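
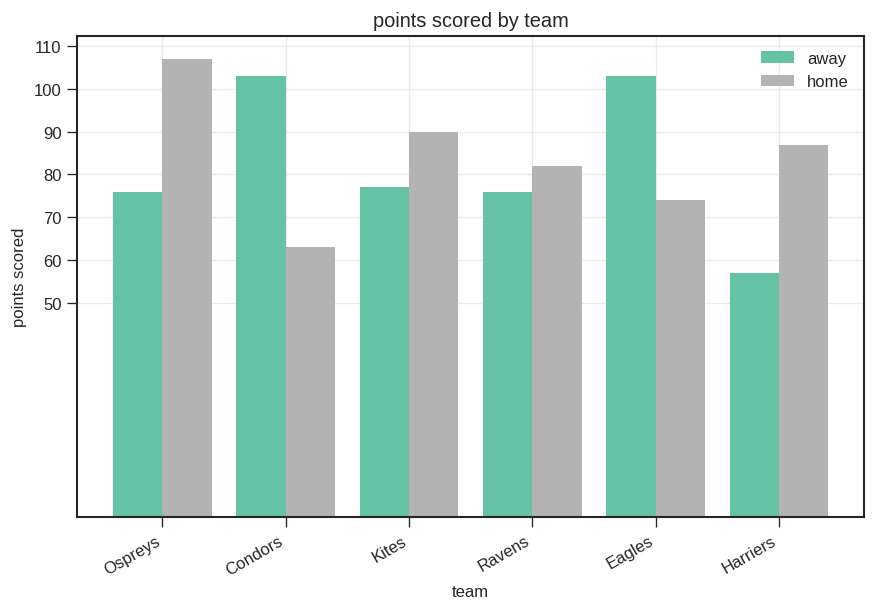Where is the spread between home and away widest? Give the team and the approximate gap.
Condors, ≈ 40

Condors: home ≈ 60, away ≈ 100 → gap ≈ 40. Next-largest (Ospreys) is only ≈ 30.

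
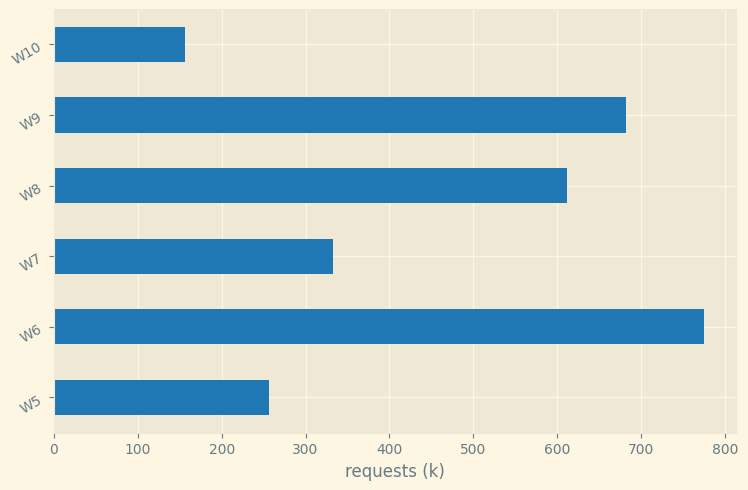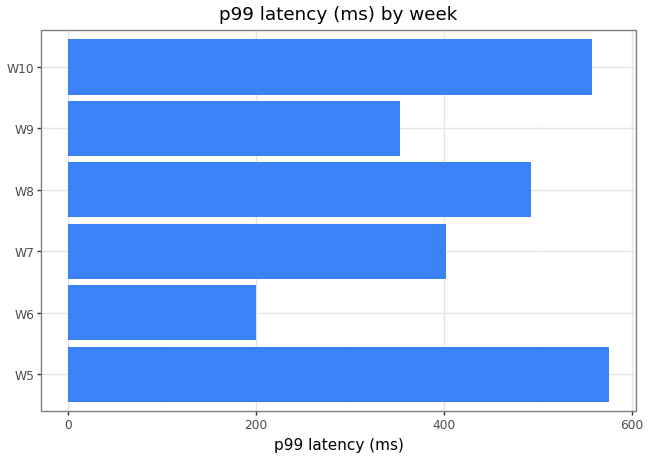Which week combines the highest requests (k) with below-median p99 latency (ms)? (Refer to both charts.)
Chart 2 median p99 latency (ms) ≈ 400; below-median weeks: W6, W7, W9. Among those, W6 has the highest requests (k) (≈ 800).

W6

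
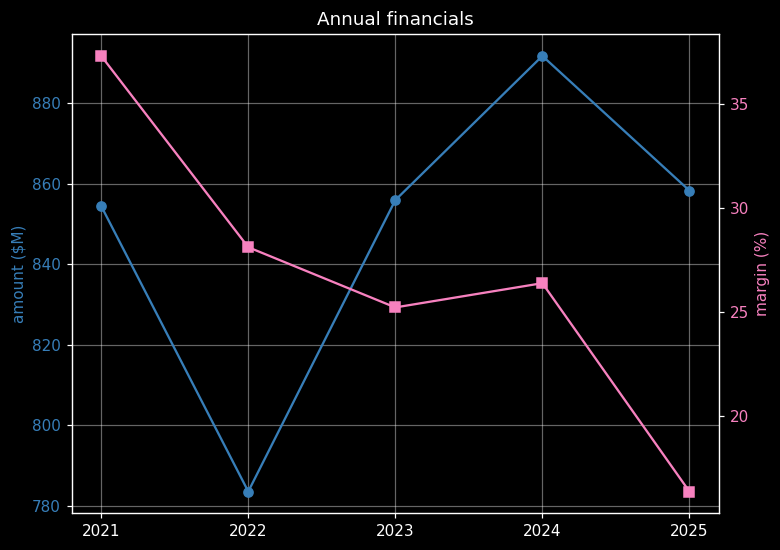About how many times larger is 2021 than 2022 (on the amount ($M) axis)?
2021 ≈ 850, 2022 ≈ 780; 850/780 ≈ 1.09.

≈ 1.09×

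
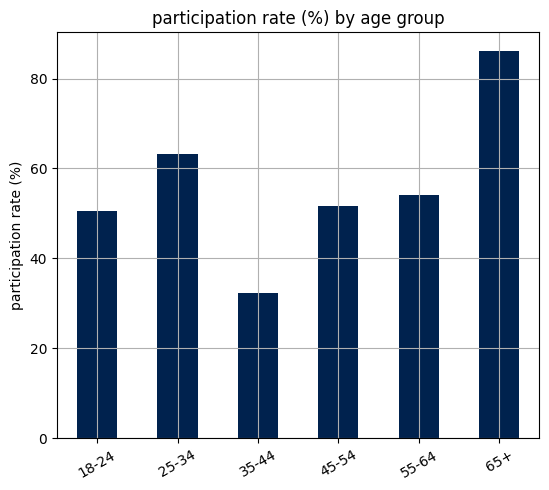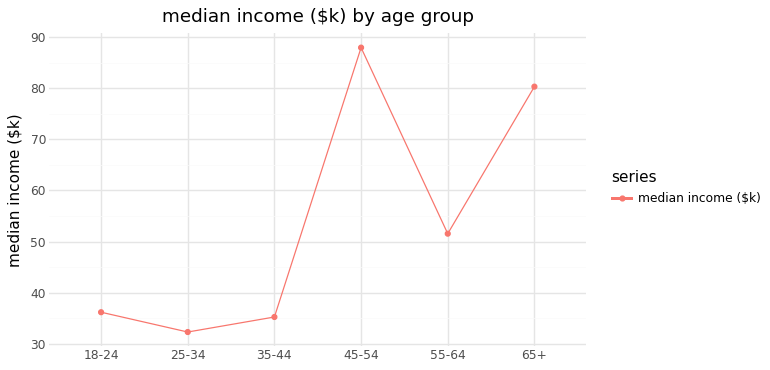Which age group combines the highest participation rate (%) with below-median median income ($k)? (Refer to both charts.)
Chart 2 median median income ($k) ≈ 40; below-median age groups: 18-24, 25-34, 35-44. Among those, 25-34 has the highest participation rate (%) (≈ 60).

25-34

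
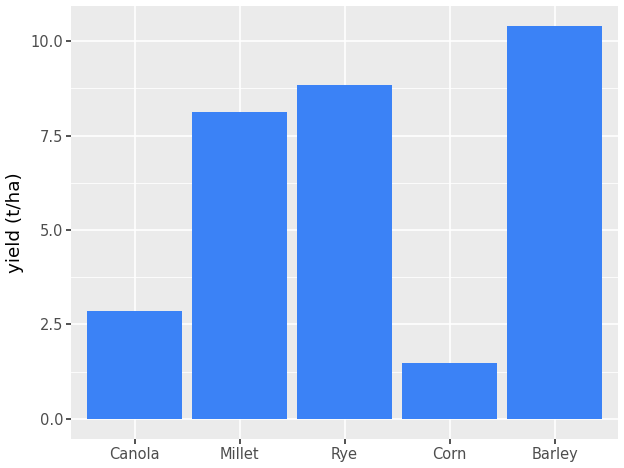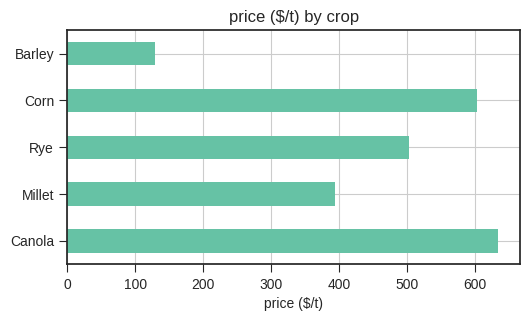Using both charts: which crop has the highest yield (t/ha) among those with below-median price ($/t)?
Barley

Chart 2 median price ($/t) ≈ 500; below-median crops: Millet, Barley. Among those, Barley has the highest yield (t/ha) (≈ 10).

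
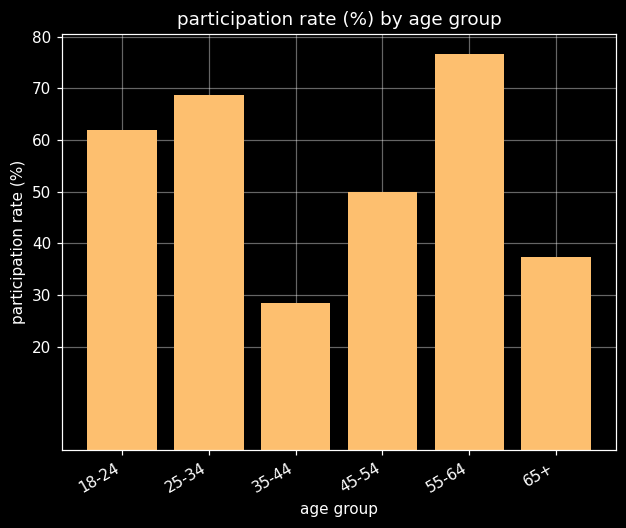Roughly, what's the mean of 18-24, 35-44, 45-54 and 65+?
≈ 45

(60 + 30 + 50 + 40) / 4 ≈ 45.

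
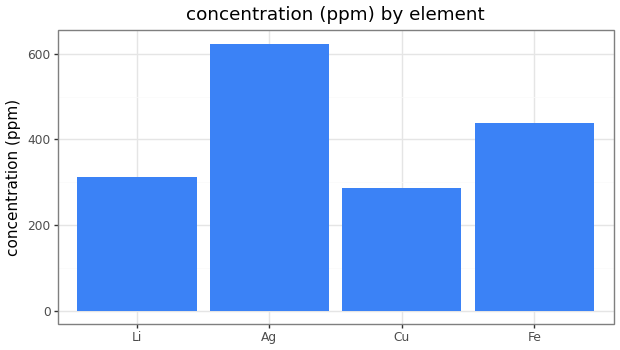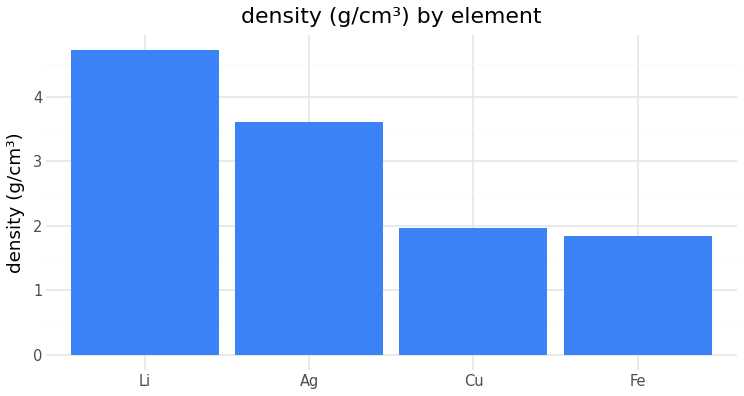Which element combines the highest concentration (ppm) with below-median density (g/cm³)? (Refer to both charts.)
Fe

Chart 2 median density (g/cm³) ≈ 3; below-median elements: Cu, Fe. Among those, Fe has the highest concentration (ppm) (≈ 400).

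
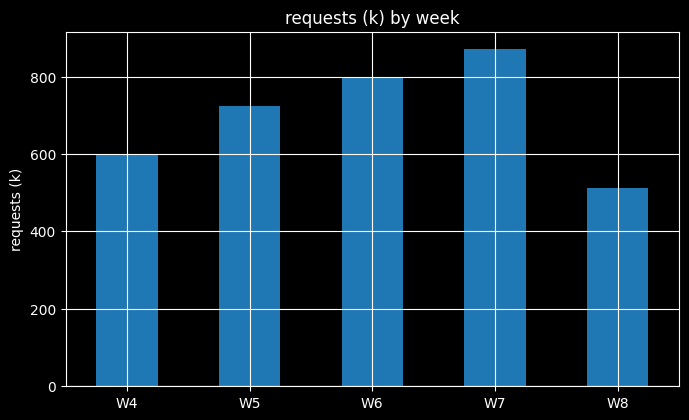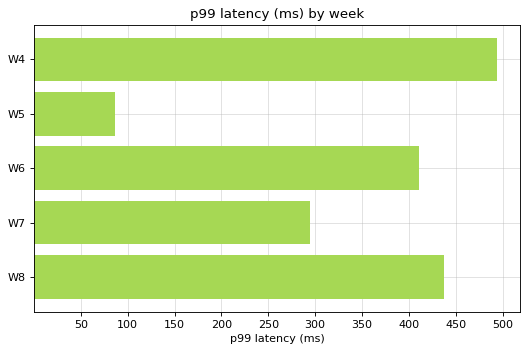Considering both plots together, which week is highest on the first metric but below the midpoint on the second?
W7

Chart 2 median p99 latency (ms) ≈ 400; below-median weeks: W5, W7. Among those, W7 has the highest requests (k) (≈ 900).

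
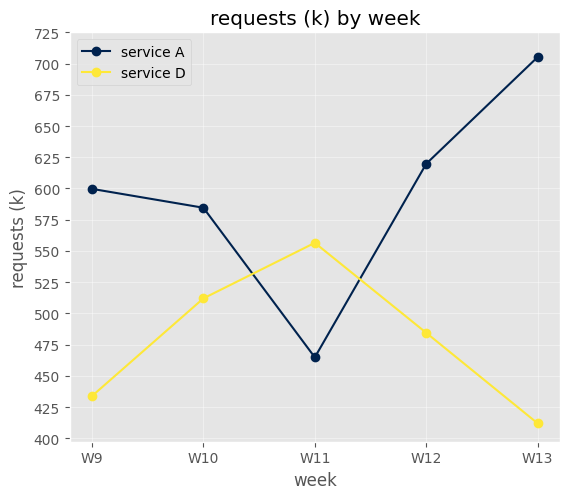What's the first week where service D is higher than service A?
W10: service D ≈ 500 vs service A ≈ 575 (not yet); W11: service D ≈ 550 vs service A ≈ 475 (first crossover).

W11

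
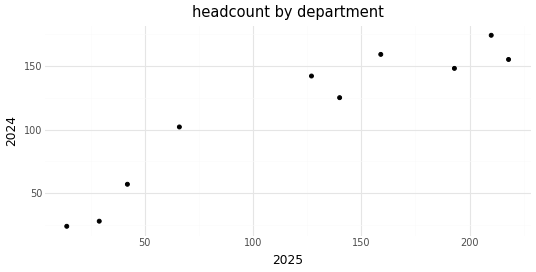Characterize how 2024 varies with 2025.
Points are positively correlated; strong (|r| ≈ 0.9).

positive, strong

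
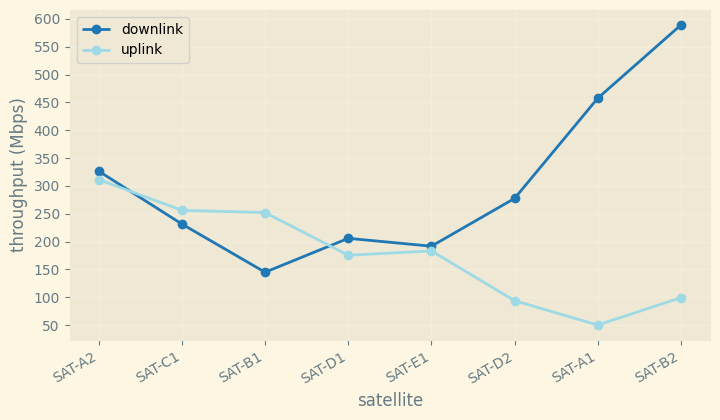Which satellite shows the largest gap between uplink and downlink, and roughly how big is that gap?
SAT-B2: uplink ≈ 100, downlink ≈ 600 → gap ≈ 500. Next-largest (SAT-A1) is only ≈ 400.

SAT-B2, ≈ 500 Mbps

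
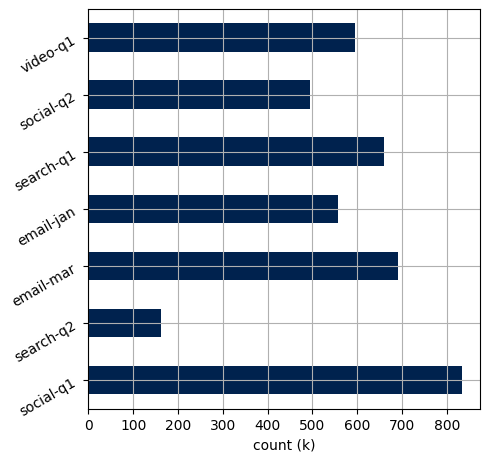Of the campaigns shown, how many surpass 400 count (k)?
Above 400: social-q1, email-mar, email-jan, search-q1, social-q2, video-q1.

6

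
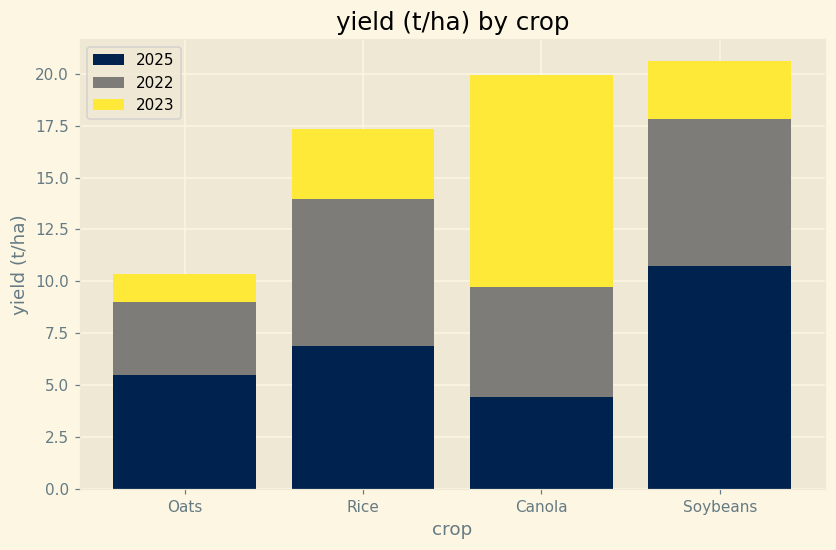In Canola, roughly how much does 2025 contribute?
≈ 4

2025 top ≈ 4, bottom ≈ 0; segment ≈ 4.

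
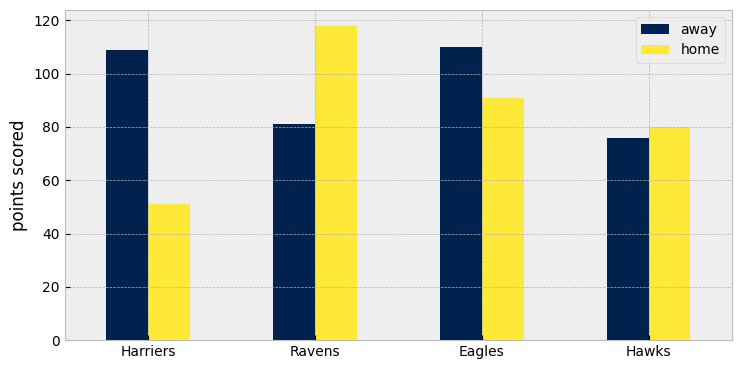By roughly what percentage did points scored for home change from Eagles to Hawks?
Eagles ≈ 90, Hawks ≈ 80; (80 − 90) / 90 ≈ -11.1%.

≈ -11.1%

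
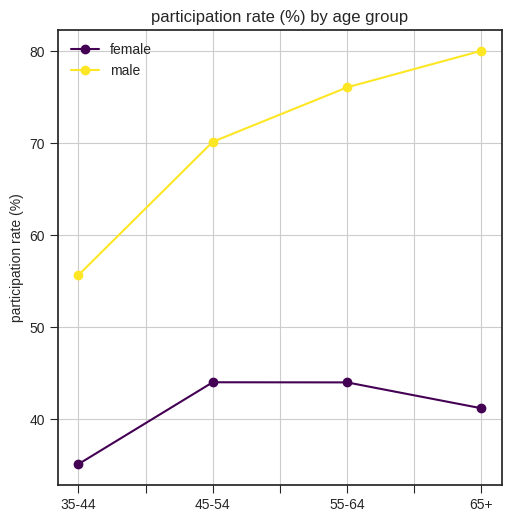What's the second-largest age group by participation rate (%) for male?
Top 3 for male: 65+ ≈ 80, 55-64 ≈ 75, 45-54 ≈ 70.

55-64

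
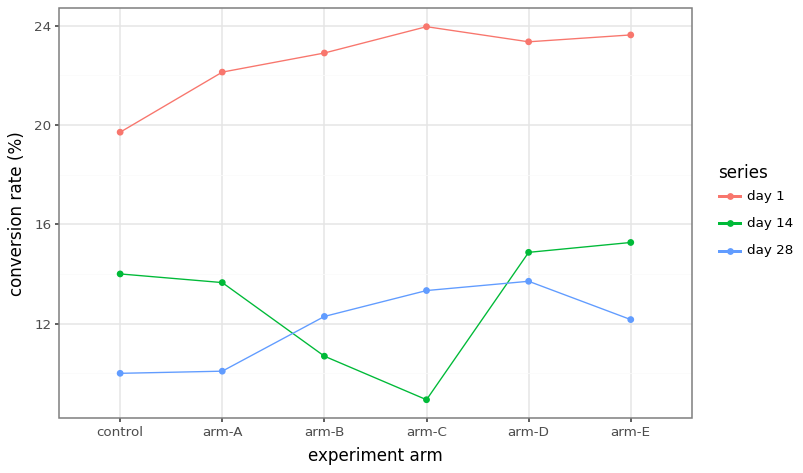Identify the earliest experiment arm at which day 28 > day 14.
arm-A: day 28 ≈ 10 vs day 14 ≈ 14 (not yet); arm-B: day 28 ≈ 12 vs day 14 ≈ 10 (first crossover).

arm-B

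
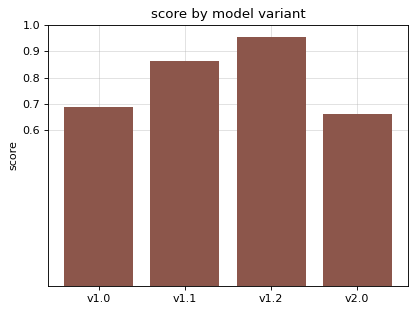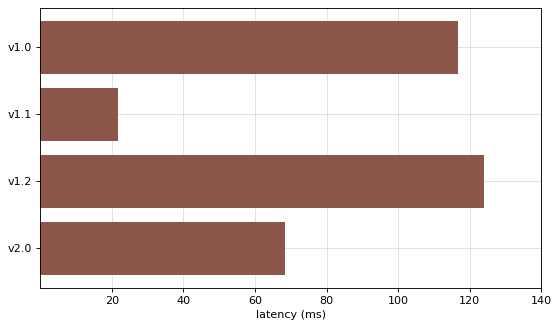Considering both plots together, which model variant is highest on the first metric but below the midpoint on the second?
Chart 2 median latency (ms) ≈ 100; below-median model variants: v1.1, v2.0. Among those, v1.1 has the highest score (≈ 0.9).

v1.1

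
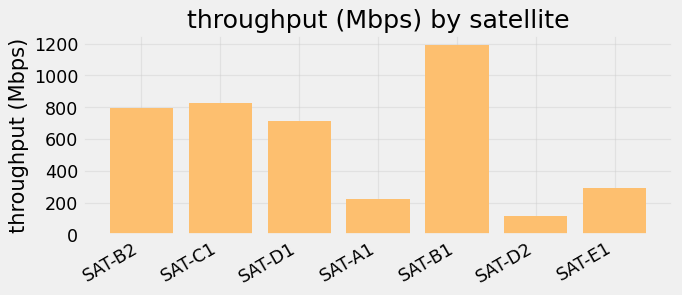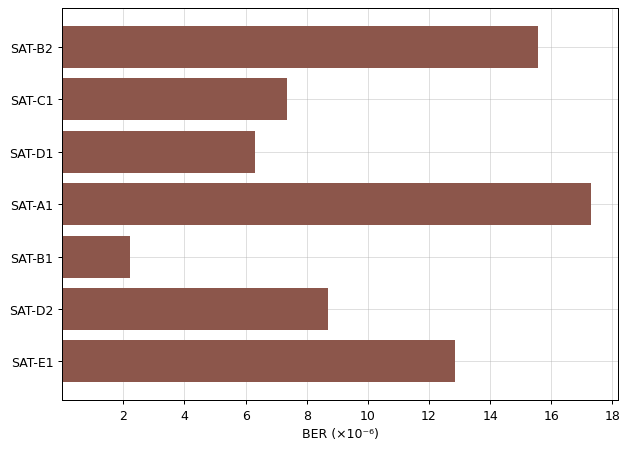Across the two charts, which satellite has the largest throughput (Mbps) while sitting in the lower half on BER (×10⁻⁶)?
Chart 2 median BER (×10⁻⁶) ≈ 8; below-median satellites: SAT-C1, SAT-D1, SAT-B1. Among those, SAT-B1 has the highest throughput (Mbps) (≈ 1200).

SAT-B1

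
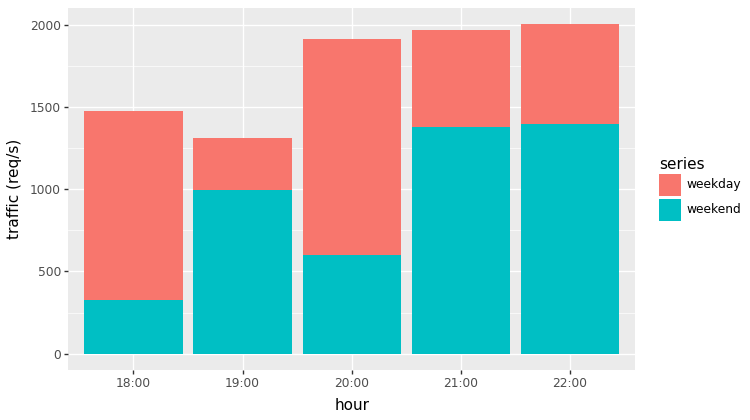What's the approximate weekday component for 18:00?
≈ 1000

weekday top ≈ 1400, bottom ≈ 400; segment ≈ 1000.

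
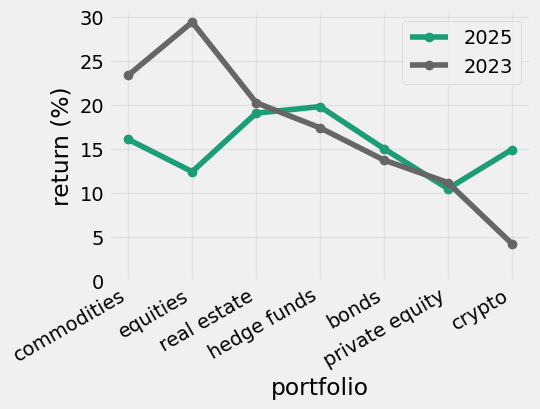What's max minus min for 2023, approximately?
Max equities ≈ 30, min crypto ≈ 5; range ≈ 25.

≈ 25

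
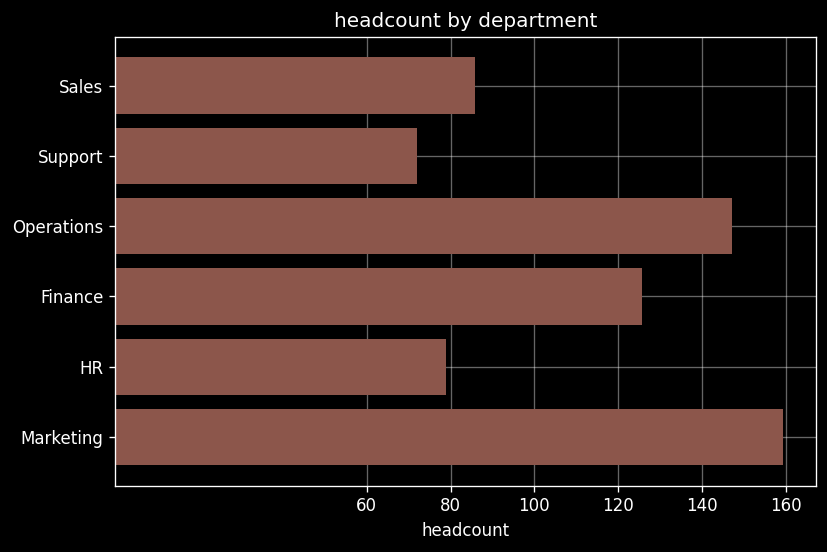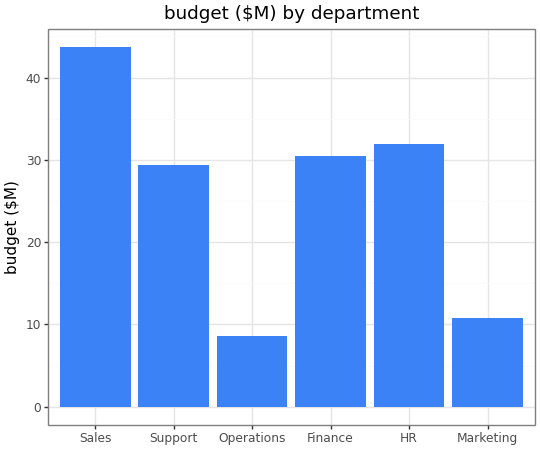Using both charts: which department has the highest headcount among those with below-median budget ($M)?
Chart 2 median budget ($M) ≈ 30; below-median departments: Support, Operations, Marketing. Among those, Marketing has the highest headcount (≈ 160).

Marketing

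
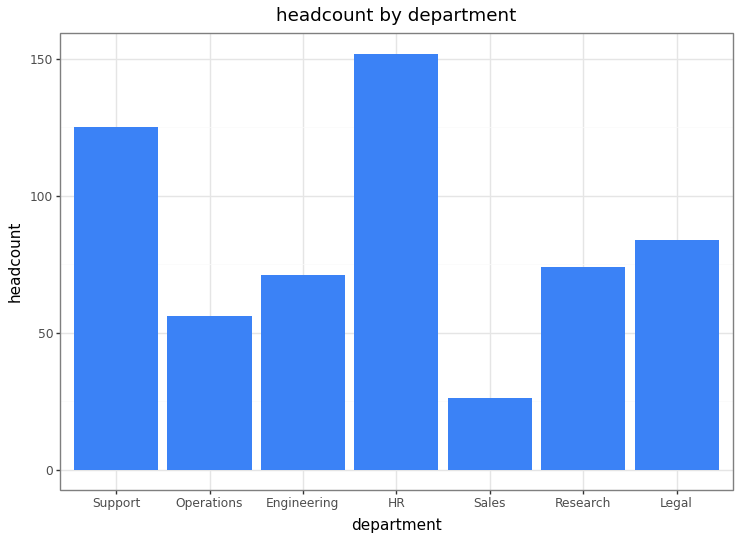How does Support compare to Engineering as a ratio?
Support ≈ 120, Engineering ≈ 80; 120/80 ≈ 1.5.

≈ 1.5×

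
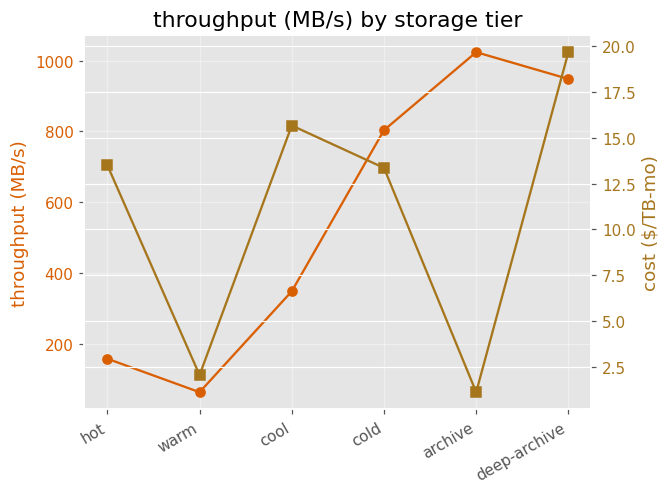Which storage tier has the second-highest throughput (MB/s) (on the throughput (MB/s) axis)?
Top 3 (on the throughput (MB/s) axis): archive ≈ 1000, deep-archive ≈ 900, cold ≈ 800.

deep-archive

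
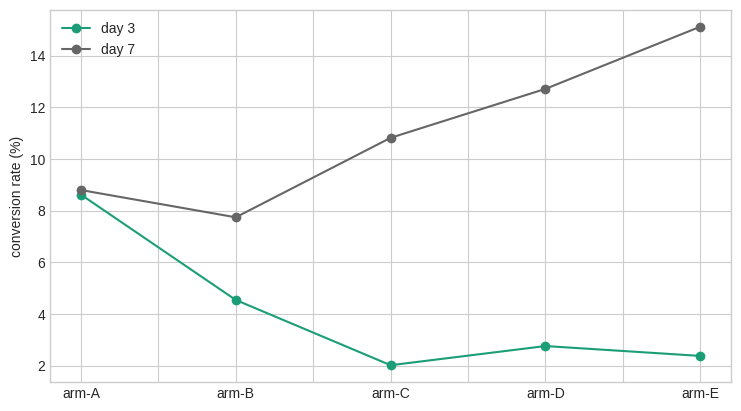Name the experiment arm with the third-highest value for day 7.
Top 4 for day 7: arm-E ≈ 16, arm-D ≈ 12, arm-C ≈ 10, arm-A ≈ 8.

arm-C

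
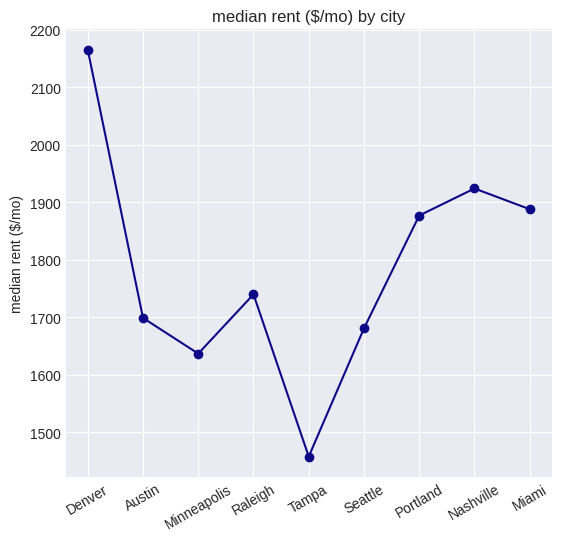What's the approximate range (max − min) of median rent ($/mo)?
Max Denver ≈ 2200, min Tampa ≈ 1500; range ≈ 700.

≈ 700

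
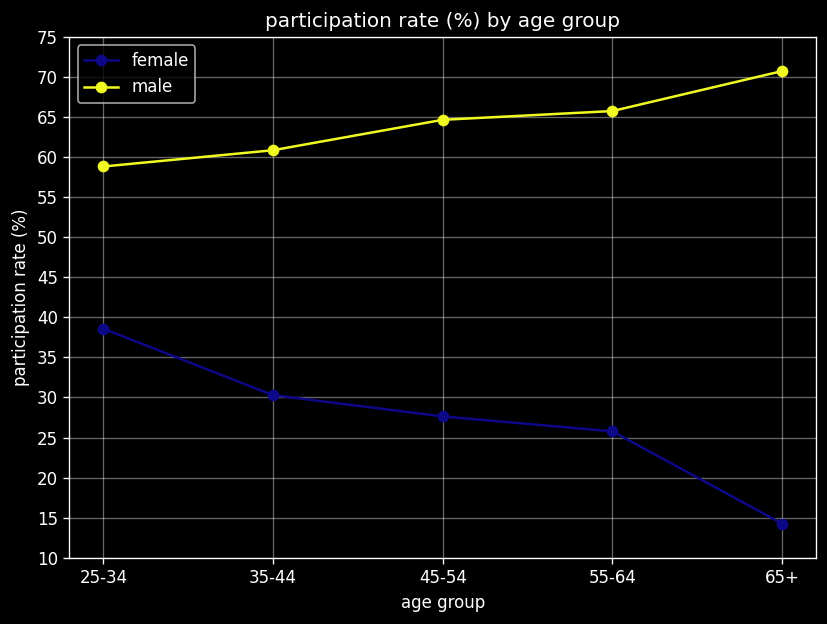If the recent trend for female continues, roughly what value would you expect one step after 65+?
Last three: 30, 25, 15 → slope ≈ -7.5/step → next ≈ 7.5.

≈ 7.5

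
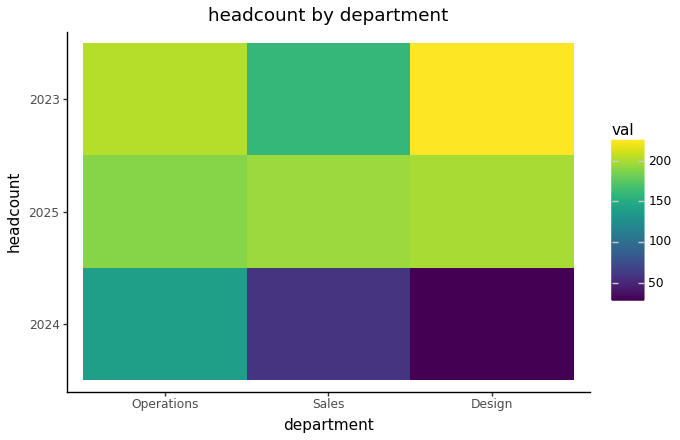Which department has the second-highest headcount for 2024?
Top 3 for 2024: Operations ≈ 140, Sales ≈ 60, Design ≈ 20.

Sales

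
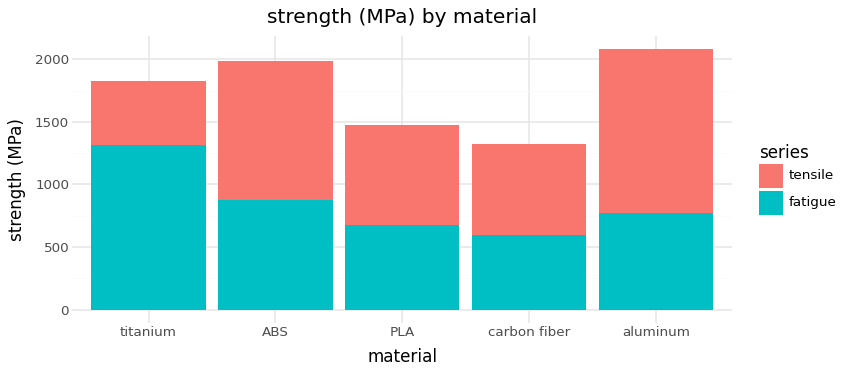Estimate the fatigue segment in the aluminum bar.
≈ 800

fatigue top ≈ 800, bottom ≈ 0; segment ≈ 800.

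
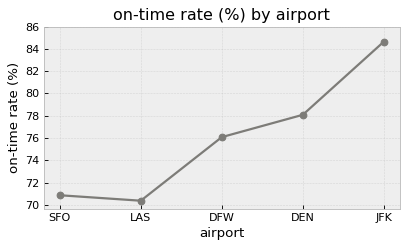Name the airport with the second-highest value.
Top 3: JFK ≈ 84, DEN ≈ 78, DFW ≈ 76.

DEN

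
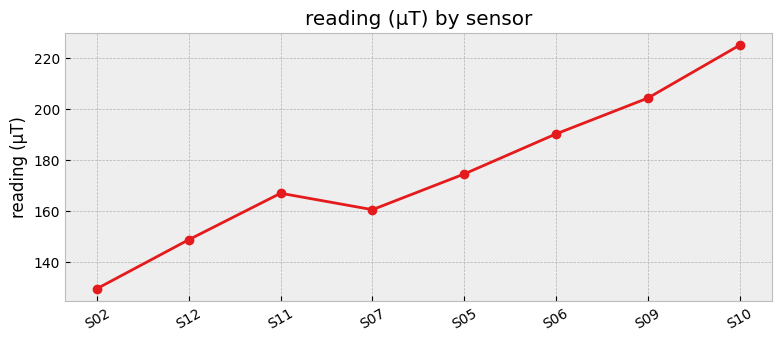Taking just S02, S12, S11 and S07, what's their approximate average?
(130 + 150 + 170 + 160) / 4 ≈ 152.

≈ 152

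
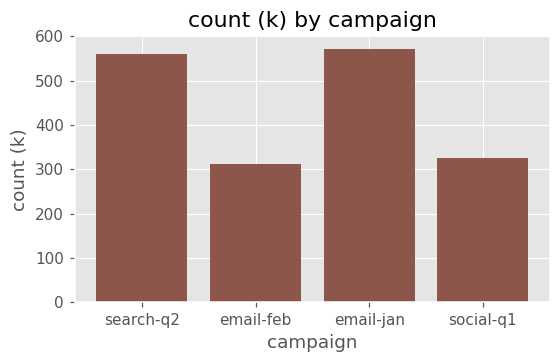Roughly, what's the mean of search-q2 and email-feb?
(550 + 300) / 2 ≈ 425.

≈ 425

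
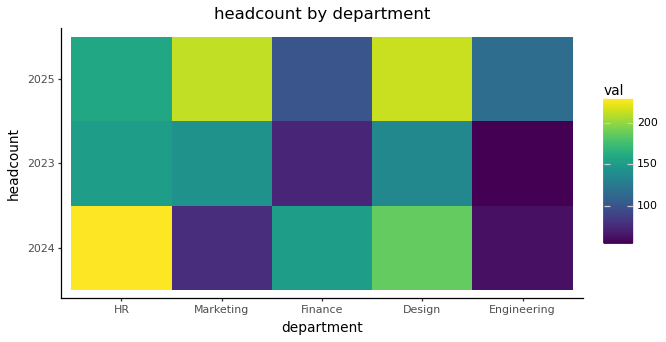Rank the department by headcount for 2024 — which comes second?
Top 3 for 2024: HR ≈ 220, Design ≈ 180, Finance ≈ 160.

Design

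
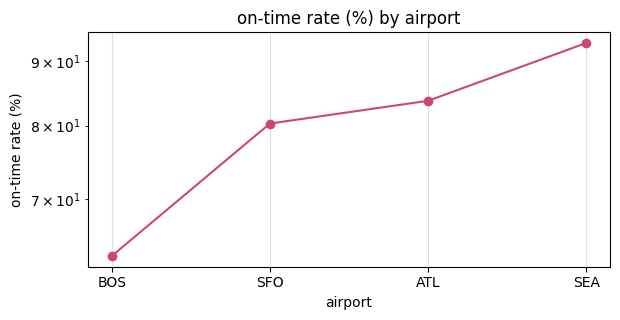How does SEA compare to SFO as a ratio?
≈ 1.19×

SEA ≈ 95, SFO ≈ 80; 95/80 ≈ 1.19.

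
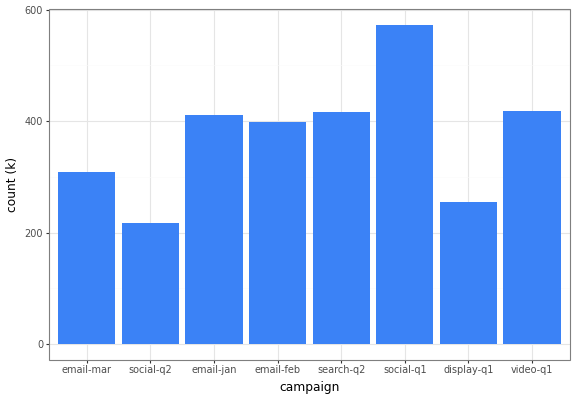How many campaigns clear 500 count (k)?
Above 500: social-q1.

1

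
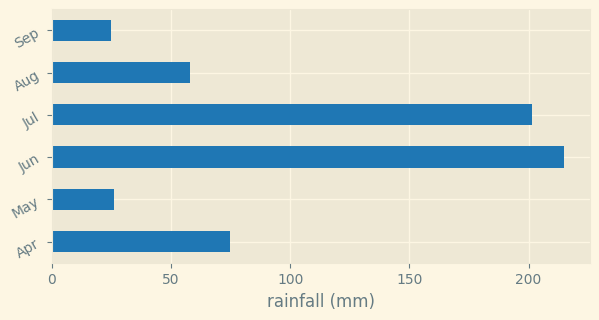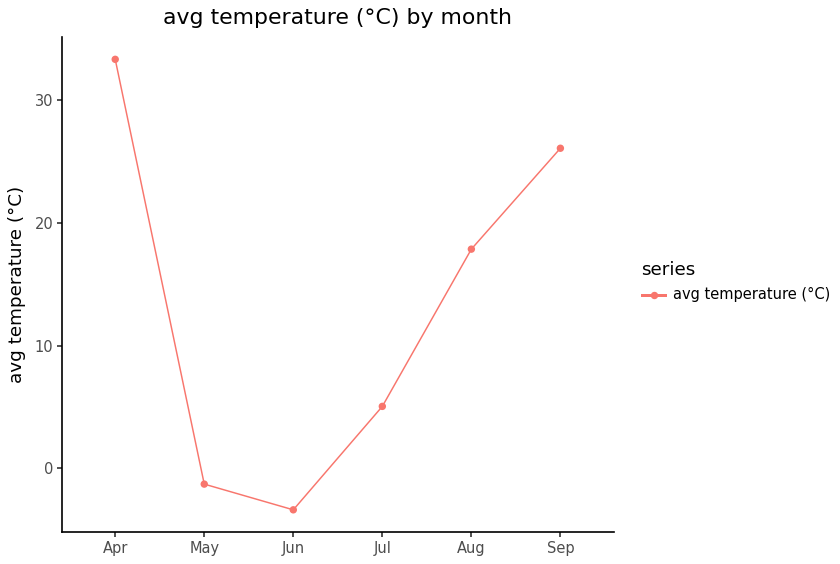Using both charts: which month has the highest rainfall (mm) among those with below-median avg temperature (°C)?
Chart 2 median avg temperature (°C) ≈ 10; below-median months: May, Jun, Jul. Among those, Jun has the highest rainfall (mm) (≈ 220).

Jun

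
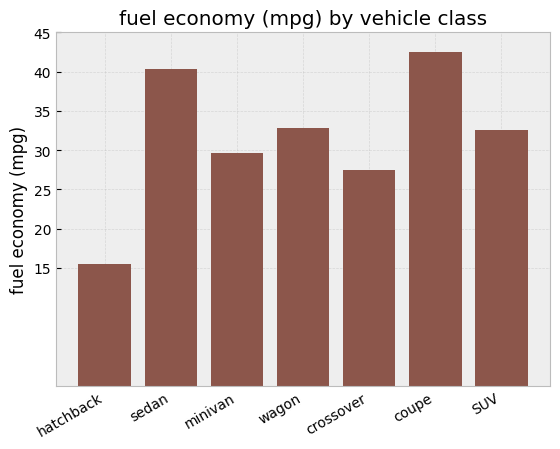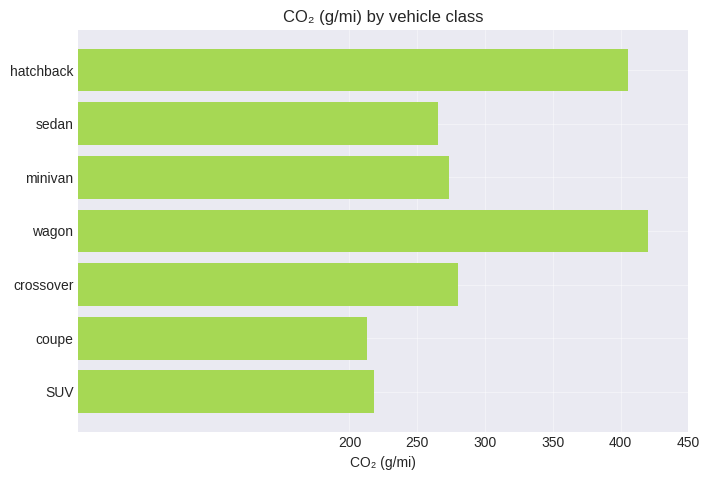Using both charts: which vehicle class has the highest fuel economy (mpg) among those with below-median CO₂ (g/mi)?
coupe

Chart 2 median CO₂ (g/mi) ≈ 250; below-median vehicle classes: sedan, coupe, SUV. Among those, coupe has the highest fuel economy (mpg) (≈ 45).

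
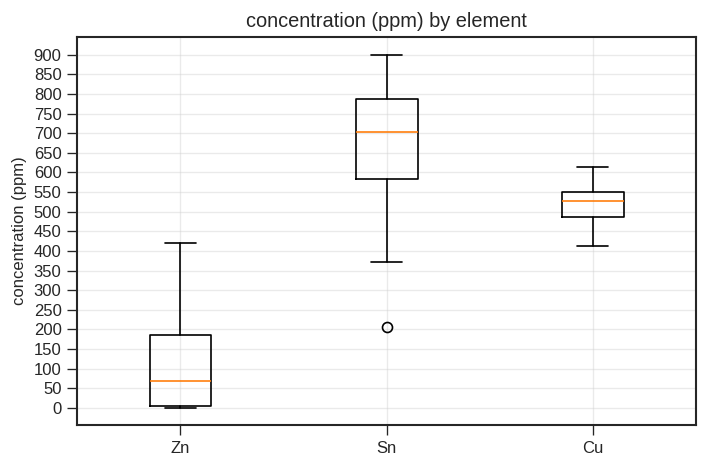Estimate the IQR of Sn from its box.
Q3 ≈ 800, Q1 ≈ 600; IQR ≈ 200.

≈ 200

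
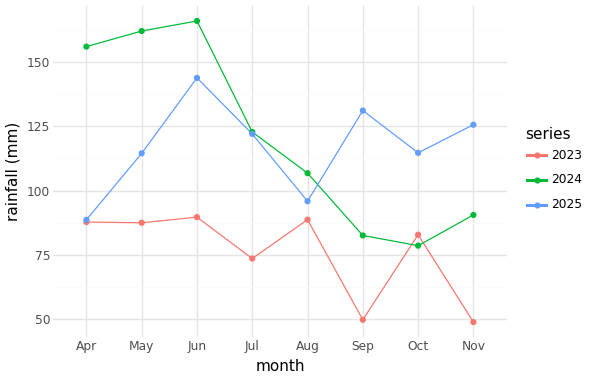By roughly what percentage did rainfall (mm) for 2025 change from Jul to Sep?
Jul ≈ 120, Sep ≈ 130; (130 − 120) / 120 ≈ +8.3%.

≈ +8.3%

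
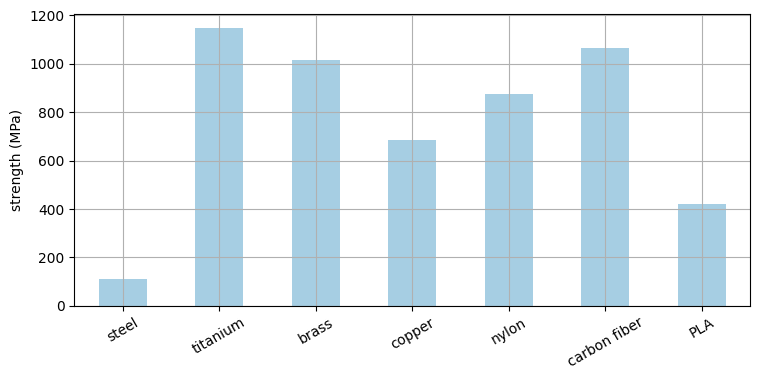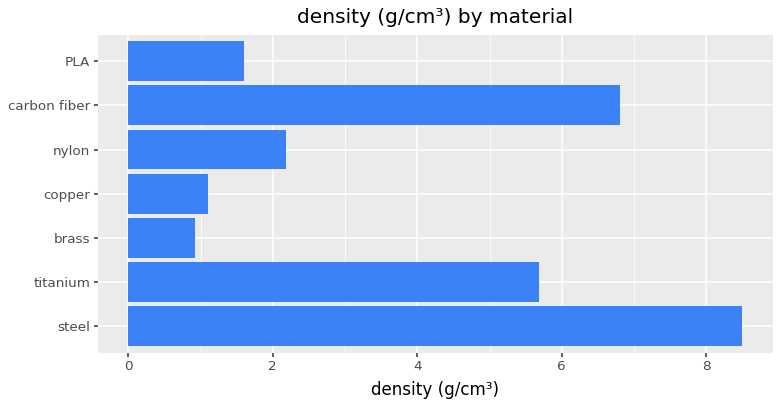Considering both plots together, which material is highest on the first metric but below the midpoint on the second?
brass

Chart 2 median density (g/cm³) ≈ 2; below-median materials: brass, copper, PLA. Among those, brass has the highest strength (MPa) (≈ 1000).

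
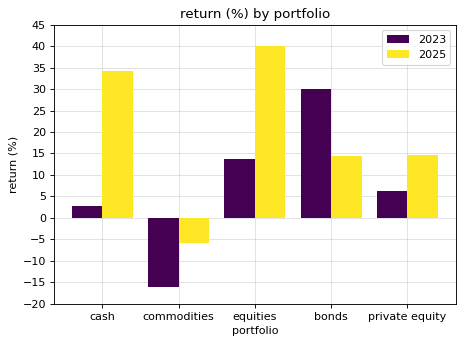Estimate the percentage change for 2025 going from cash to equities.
≈ +14.3%

cash ≈ 35, equities ≈ 40; (40 − 35) / 35 ≈ +14.3%.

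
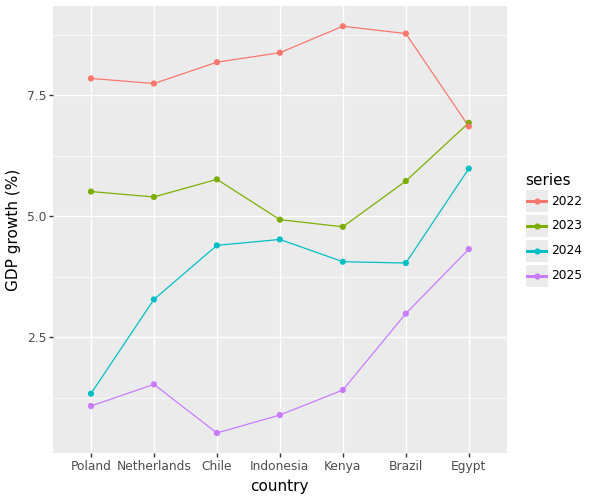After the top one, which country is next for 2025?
Top 3 for 2025: Egypt ≈ 4, Brazil ≈ 3, Netherlands ≈ 2.

Brazil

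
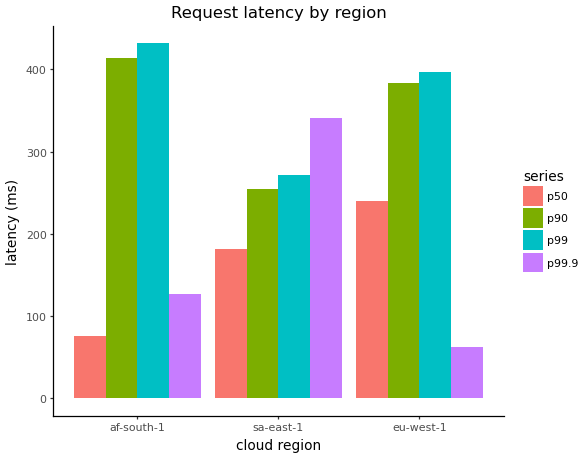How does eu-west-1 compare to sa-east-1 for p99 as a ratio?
eu-west-1 ≈ 400, sa-east-1 ≈ 250; 400/250 ≈ 1.6.

≈ 1.6×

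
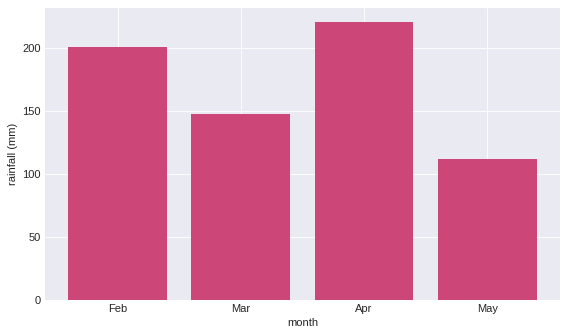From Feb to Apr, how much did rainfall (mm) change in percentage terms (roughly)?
≈ +10%

Feb ≈ 200, Apr ≈ 220; (220 − 200) / 200 ≈ +10%.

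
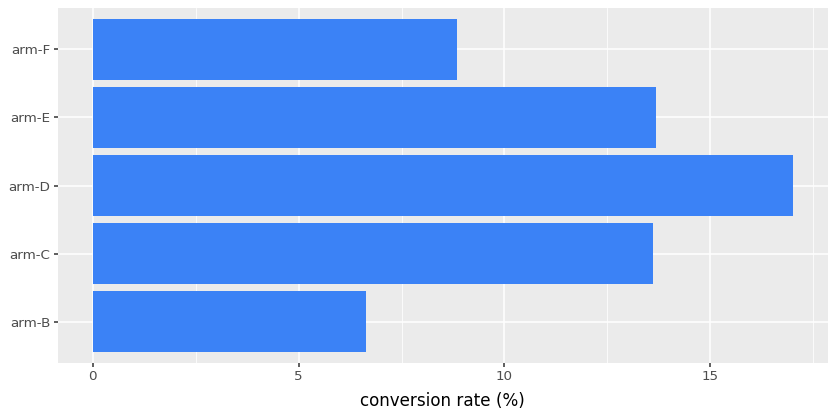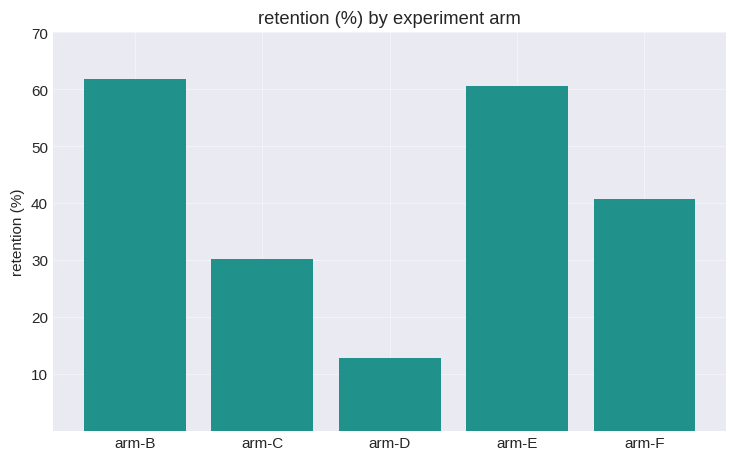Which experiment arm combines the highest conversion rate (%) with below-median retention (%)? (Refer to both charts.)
arm-D

Chart 2 median retention (%) ≈ 40; below-median experiment arms: arm-C, arm-D. Among those, arm-D has the highest conversion rate (%) (≈ 18).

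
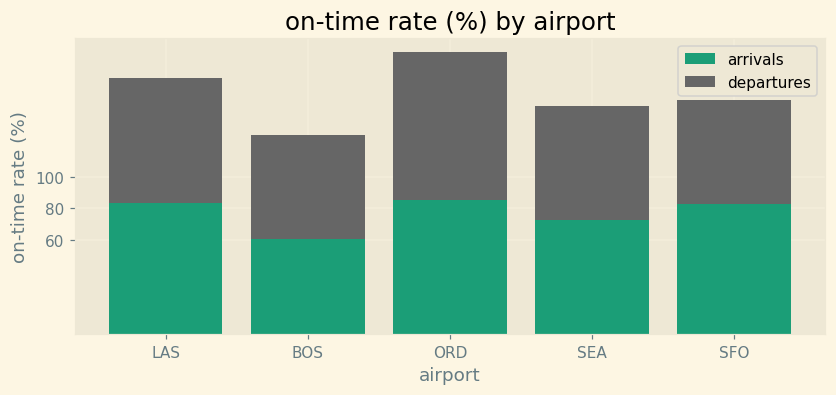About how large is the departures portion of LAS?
departures top ≈ 160, bottom ≈ 80; segment ≈ 80.

≈ 80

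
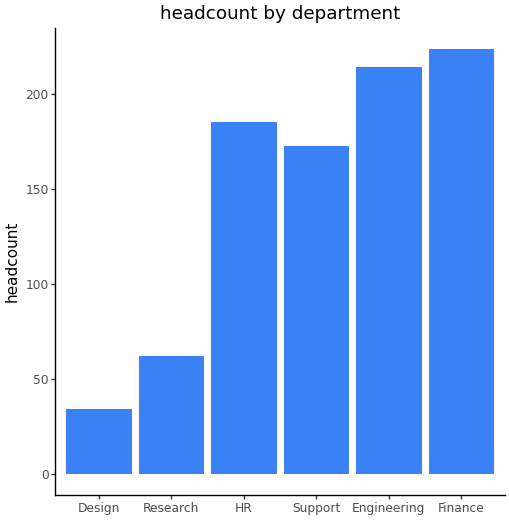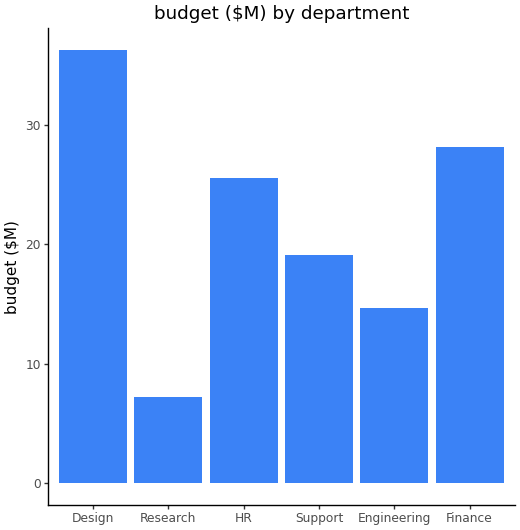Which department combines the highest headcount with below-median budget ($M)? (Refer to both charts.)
Engineering

Chart 2 median budget ($M) ≈ 20; below-median departments: Research, Support, Engineering. Among those, Engineering has the highest headcount (≈ 225).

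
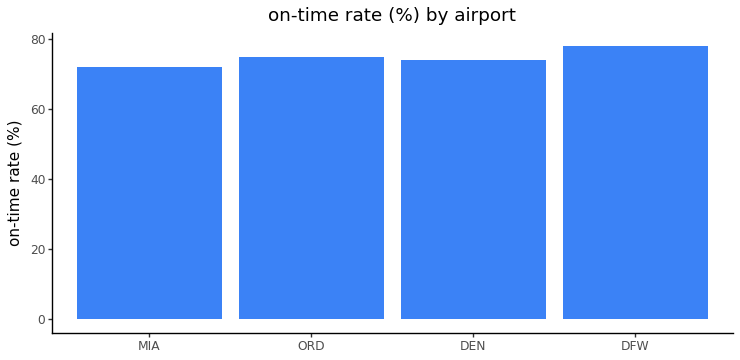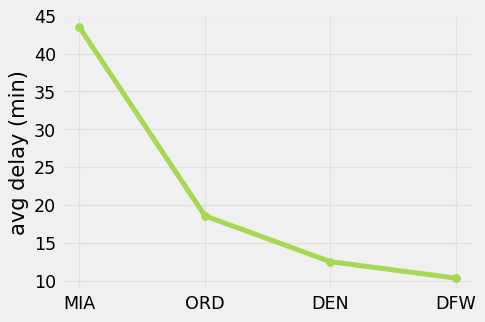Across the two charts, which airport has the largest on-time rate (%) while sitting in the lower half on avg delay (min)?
DFW

Chart 2 median avg delay (min) ≈ 15; below-median airports: DEN, DFW. Among those, DFW has the highest on-time rate (%) (≈ 80).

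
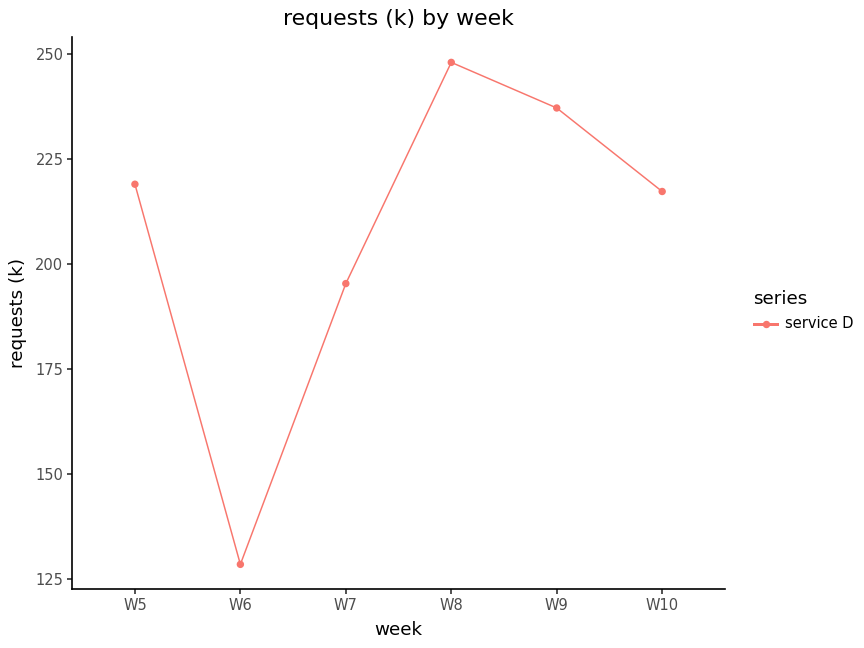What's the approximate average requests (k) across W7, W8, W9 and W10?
≈ 228

(200 + 250 + 240 + 220) / 4 ≈ 228.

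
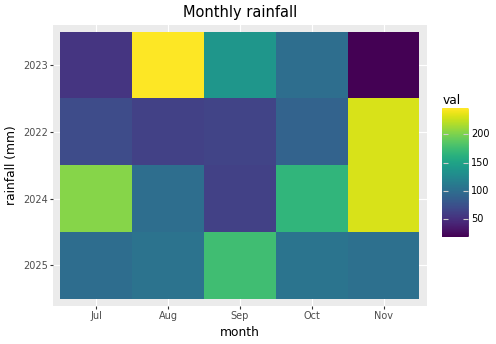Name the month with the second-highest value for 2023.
Sep

Top 3 for 2023: Aug ≈ 240, Sep ≈ 140, Oct ≈ 100.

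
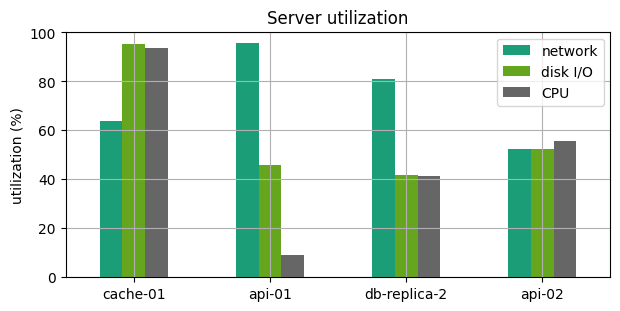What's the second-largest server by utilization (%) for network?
Top 3 for network: api-01 ≈ 100, db-replica-2 ≈ 80, cache-01 ≈ 60.

db-replica-2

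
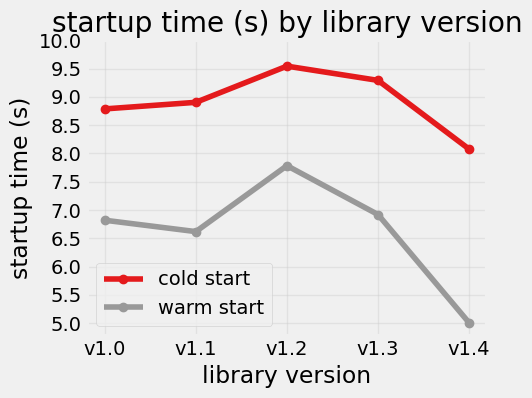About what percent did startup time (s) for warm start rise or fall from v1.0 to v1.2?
v1.0 ≈ 7.0, v1.2 ≈ 8.0; (8.0 − 7.0) / 7.0 ≈ +14.3%.

≈ +14.3%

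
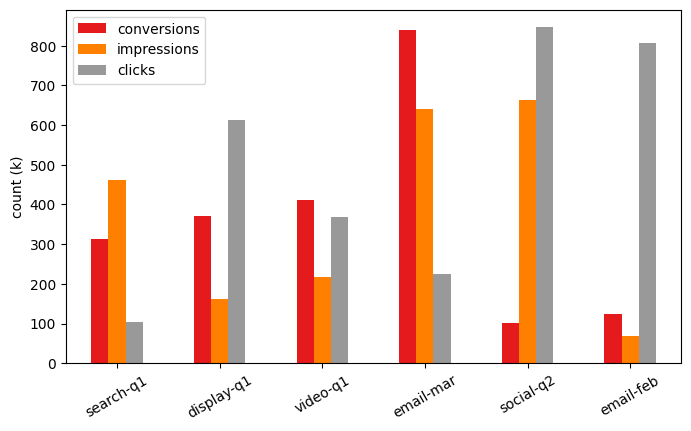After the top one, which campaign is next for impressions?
email-mar

Top 3 for impressions: social-q2 ≈ 700, email-mar ≈ 600, search-q1 ≈ 500.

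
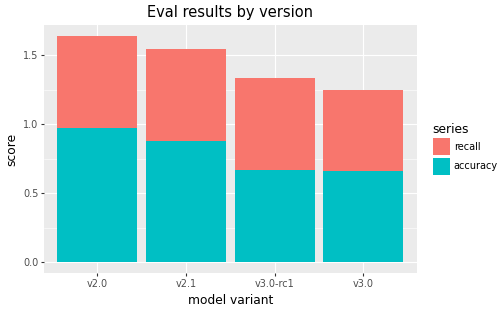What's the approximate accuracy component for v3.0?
≈ 0.6

accuracy top ≈ 0.6, bottom ≈ 0.0; segment ≈ 0.6.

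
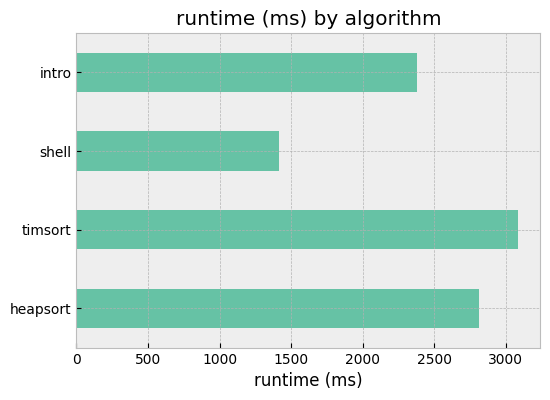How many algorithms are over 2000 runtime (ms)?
Above 2000: heapsort, timsort, intro.

3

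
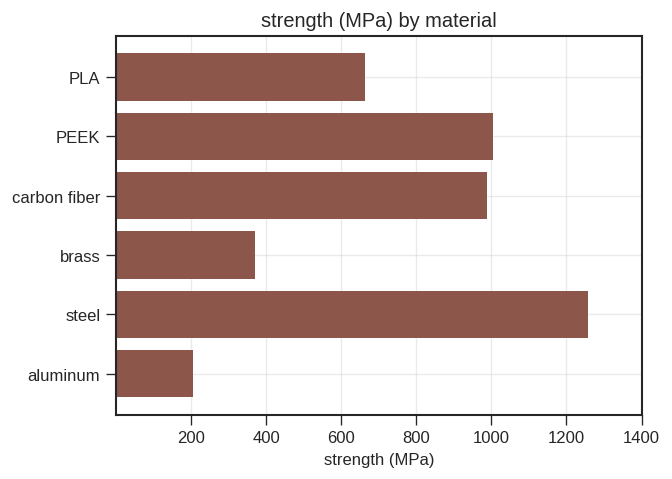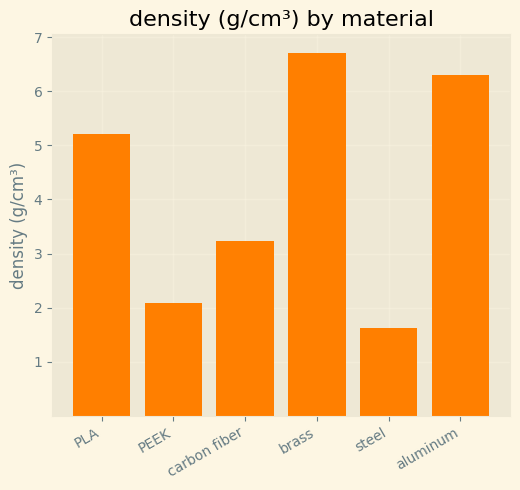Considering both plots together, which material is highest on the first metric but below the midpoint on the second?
Chart 2 median density (g/cm³) ≈ 4; below-median materials: PEEK, carbon fiber, steel. Among those, steel has the highest strength (MPa) (≈ 1200).

steel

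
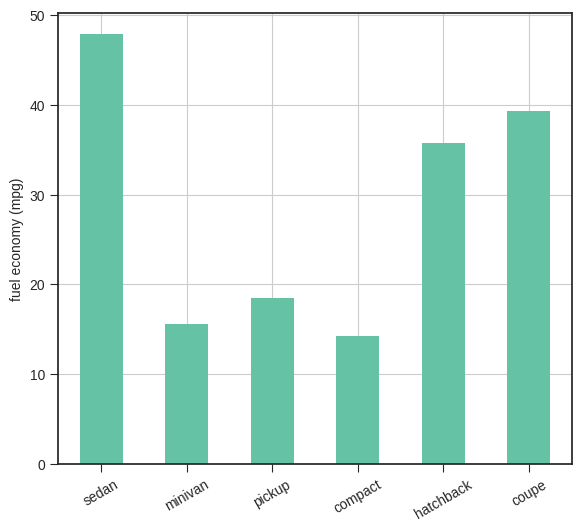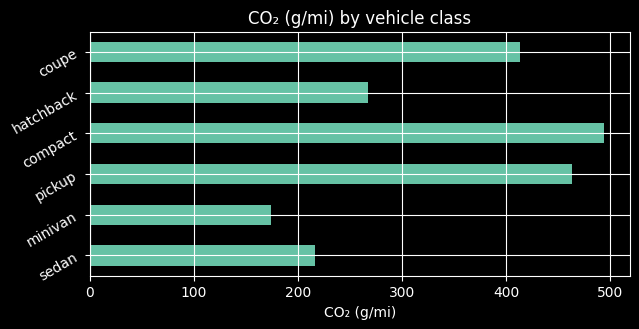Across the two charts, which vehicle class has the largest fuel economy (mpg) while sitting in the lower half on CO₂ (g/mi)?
Chart 2 median CO₂ (g/mi) ≈ 350; below-median vehicle classes: sedan, minivan, hatchback. Among those, sedan has the highest fuel economy (mpg) (≈ 50).

sedan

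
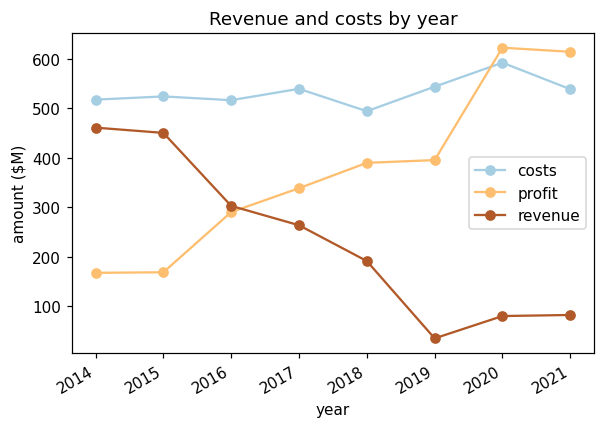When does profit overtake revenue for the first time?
2016: profit ≈ 300 vs revenue ≈ 300 (not yet); 2017: profit ≈ 350 vs revenue ≈ 250 (first crossover).

2017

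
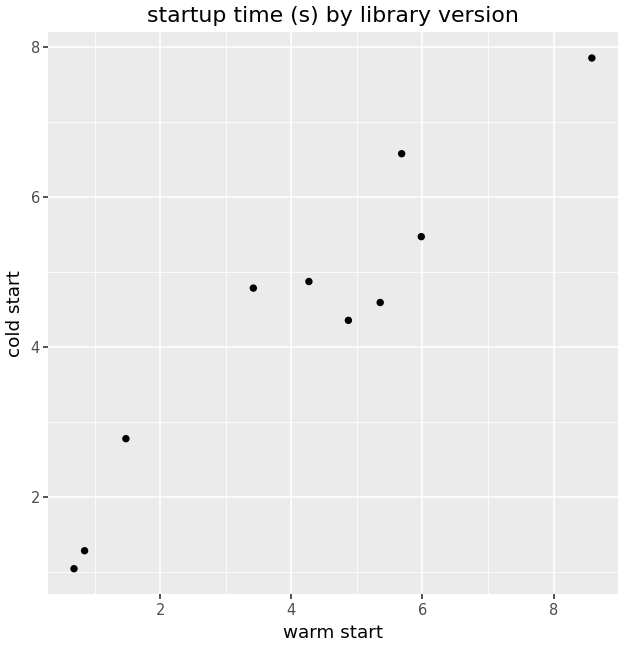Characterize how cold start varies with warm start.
Points are positively correlated; strong (|r| ≈ 1.0).

positive, strong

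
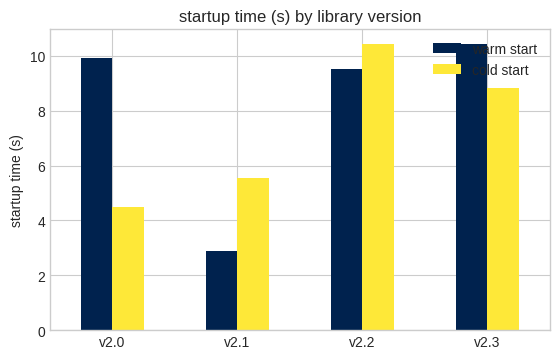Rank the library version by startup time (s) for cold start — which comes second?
Top 3 for cold start: v2.2 ≈ 10, v2.3 ≈ 9, v2.1 ≈ 6.

v2.3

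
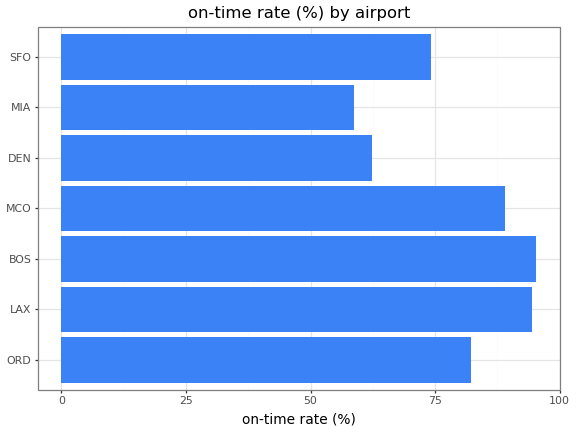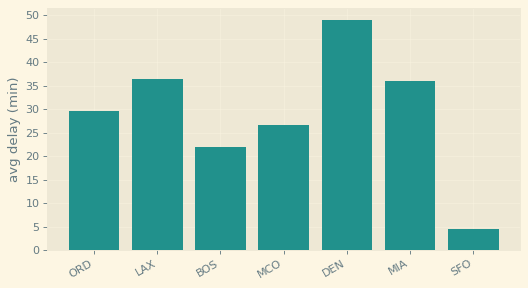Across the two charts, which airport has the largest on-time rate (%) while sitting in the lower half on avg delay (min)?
BOS

Chart 2 median avg delay (min) ≈ 30; below-median airports: BOS, MCO, SFO. Among those, BOS has the highest on-time rate (%) (≈ 100).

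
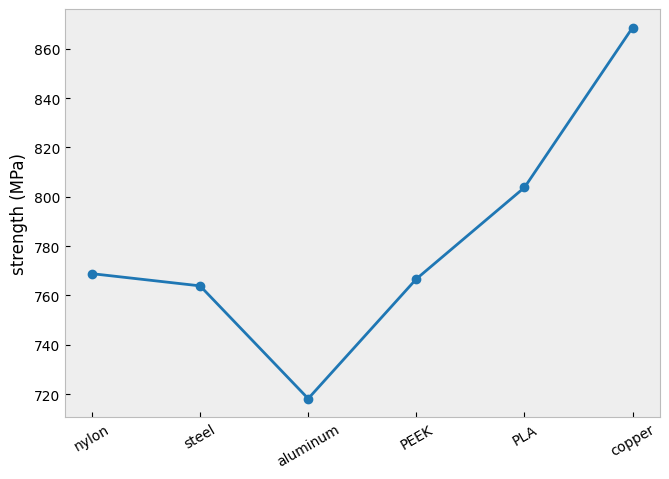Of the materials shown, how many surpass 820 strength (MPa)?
1

Above 820: copper.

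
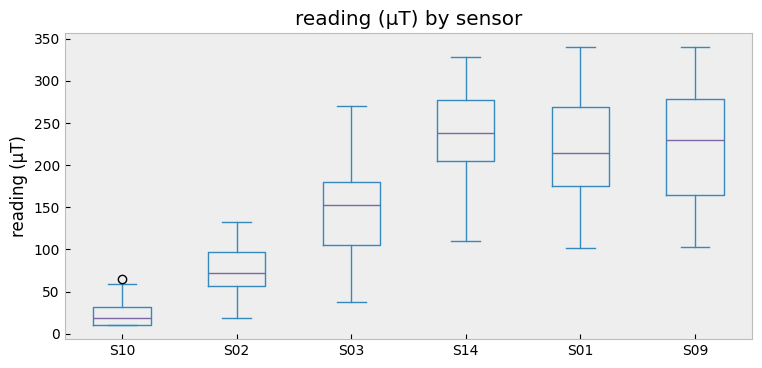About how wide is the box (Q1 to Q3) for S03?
≈ 80

Q3 ≈ 180, Q1 ≈ 100; IQR ≈ 80.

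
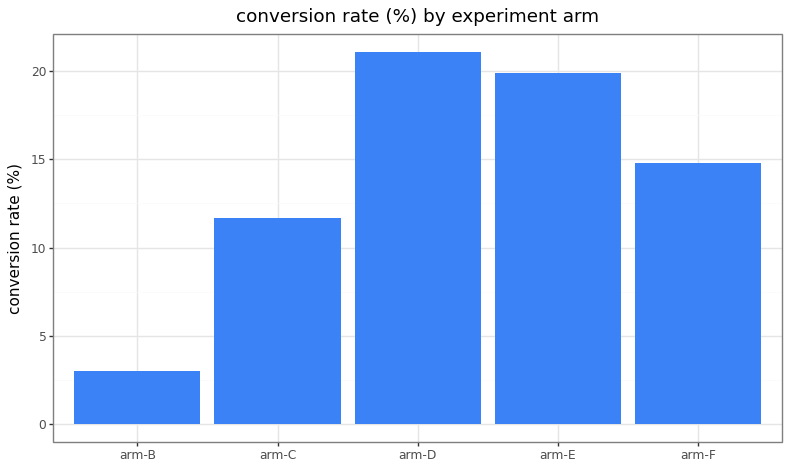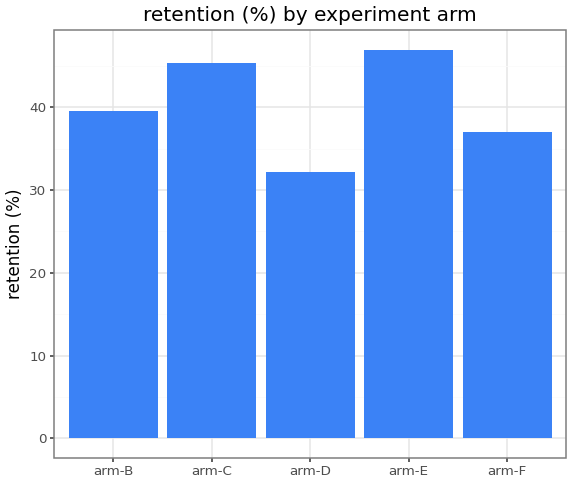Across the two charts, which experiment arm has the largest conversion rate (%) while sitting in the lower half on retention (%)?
Chart 2 median retention (%) ≈ 40; below-median experiment arms: arm-D, arm-F. Among those, arm-D has the highest conversion rate (%) (≈ 22).

arm-D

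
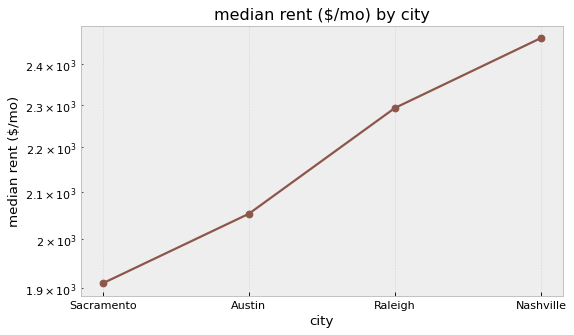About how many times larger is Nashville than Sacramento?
Nashville ≈ 2450, Sacramento ≈ 1900; 2450/1900 ≈ 1.29.

≈ 1.29×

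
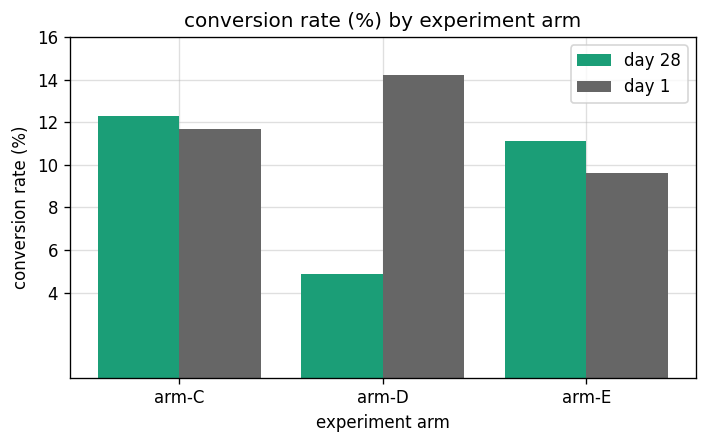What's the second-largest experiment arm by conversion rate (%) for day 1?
arm-C

Top 3 for day 1: arm-D ≈ 14, arm-C ≈ 12, arm-E ≈ 10.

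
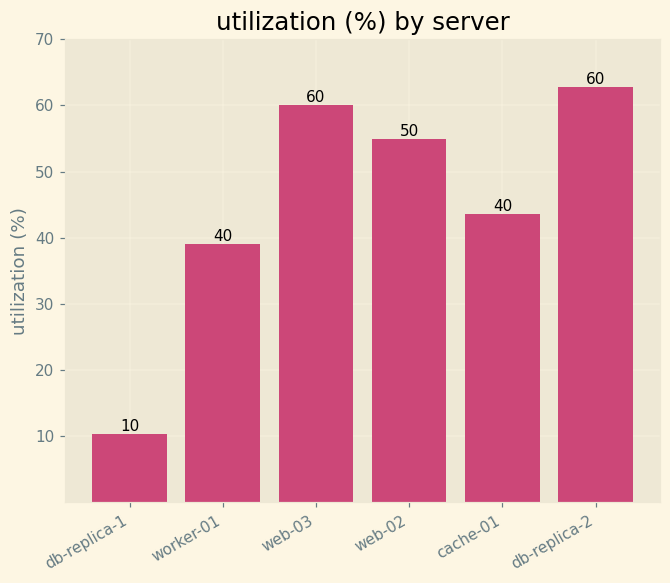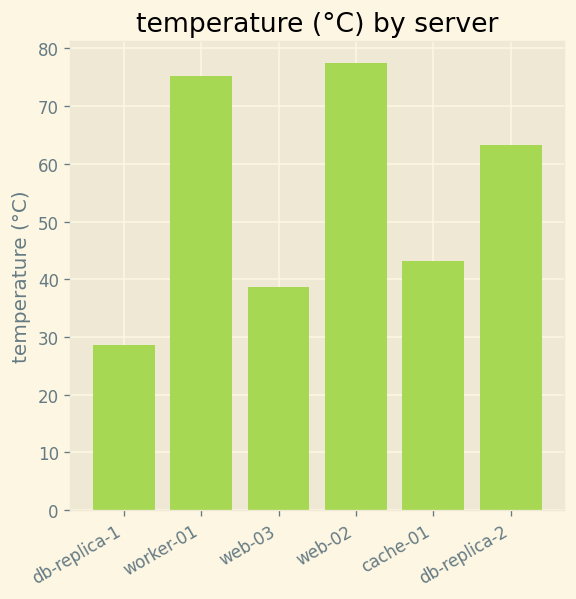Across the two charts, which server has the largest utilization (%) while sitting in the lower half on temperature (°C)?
web-03

Chart 2 median temperature (°C) ≈ 50; below-median servers: db-replica-1, web-03, cache-01. Among those, web-03 has the highest utilization (%) (≈ 60).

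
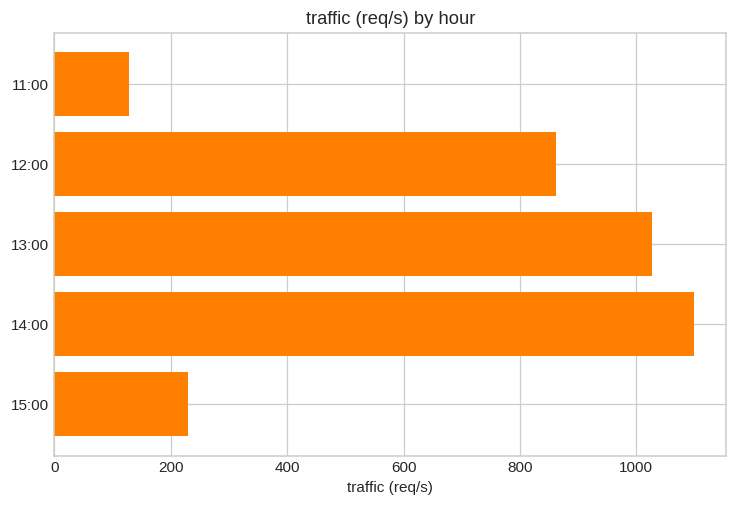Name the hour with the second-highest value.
13:00

Top 3: 14:00 ≈ 1100, 13:00 ≈ 1000, 12:00 ≈ 900.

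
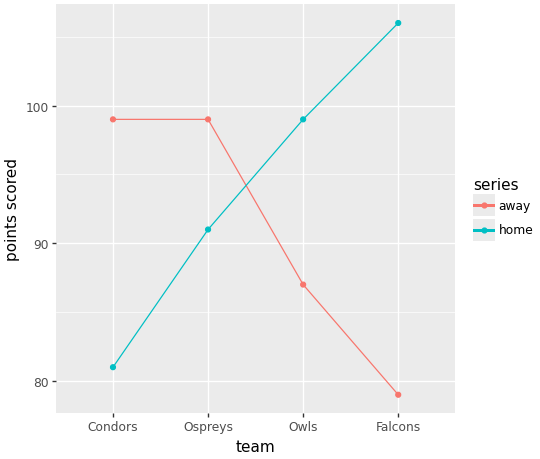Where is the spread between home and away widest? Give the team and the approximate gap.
Falcons, ≈ 25

Falcons: home ≈ 105, away ≈ 80 → gap ≈ 25. Next-largest (Condors) is only ≈ 20.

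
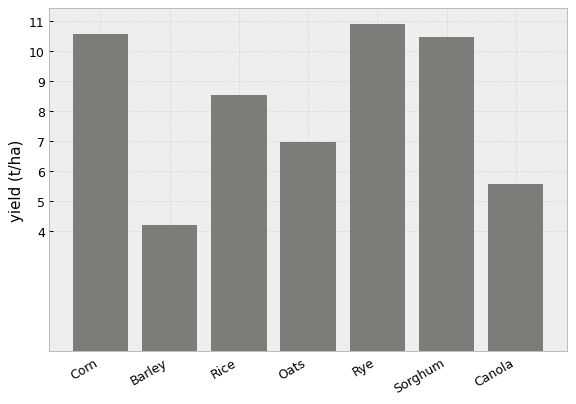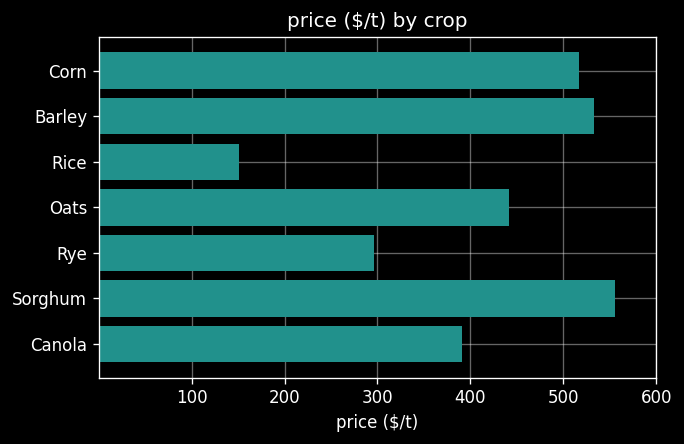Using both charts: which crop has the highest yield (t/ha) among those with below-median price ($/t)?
Rye

Chart 2 median price ($/t) ≈ 400; below-median crops: Rice, Rye, Canola. Among those, Rye has the highest yield (t/ha) (≈ 11).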